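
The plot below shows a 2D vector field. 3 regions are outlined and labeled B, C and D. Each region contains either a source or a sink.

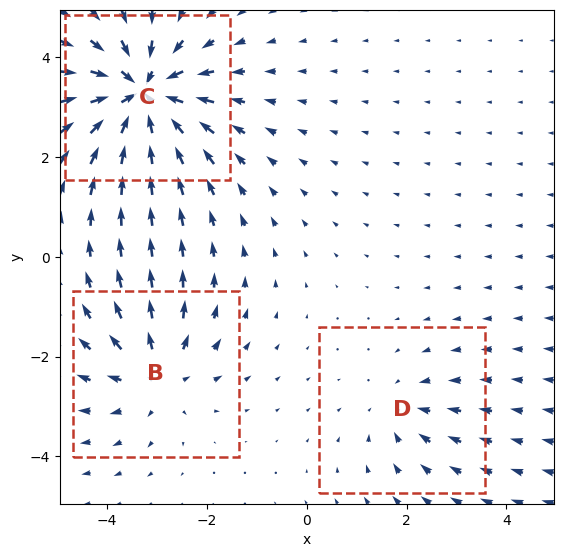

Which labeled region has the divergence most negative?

Divergence at each region's feature centre — B: about +3, C: about -5, D: about -2. Region C is most negative.

C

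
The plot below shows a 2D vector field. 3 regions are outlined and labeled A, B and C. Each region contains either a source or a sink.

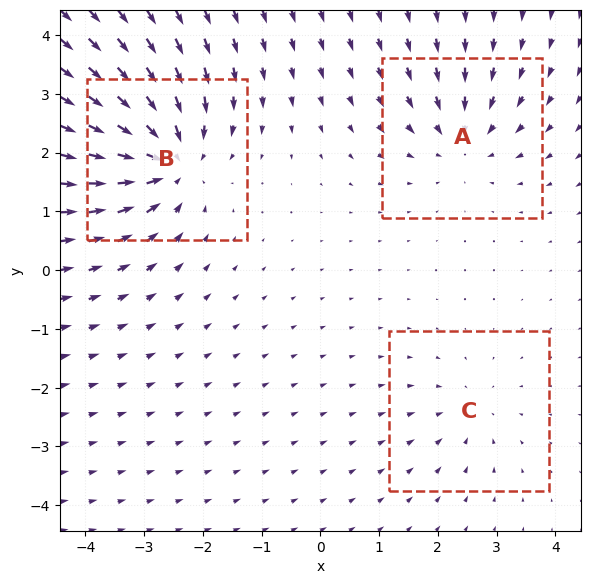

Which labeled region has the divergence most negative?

B

Divergence at each region's feature centre — A: about -3, B: about -6, C: about -2. Region B is most negative.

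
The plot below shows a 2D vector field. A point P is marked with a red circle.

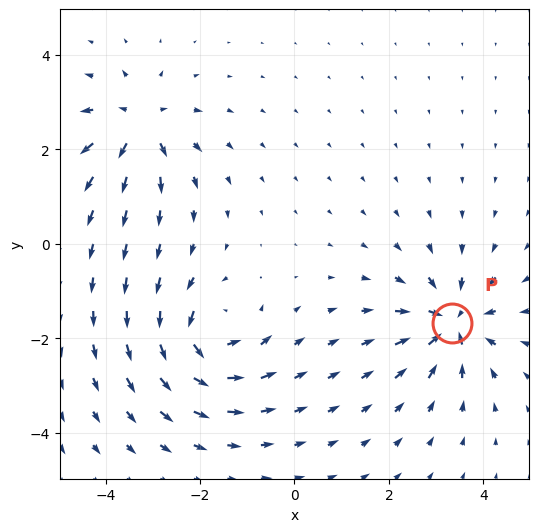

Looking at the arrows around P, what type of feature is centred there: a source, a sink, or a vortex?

At P (3.3, -1.7) the arrows converge inward. Divergence about -7, curl ≈0 — negative divergence with near-zero curl is a sink.

sink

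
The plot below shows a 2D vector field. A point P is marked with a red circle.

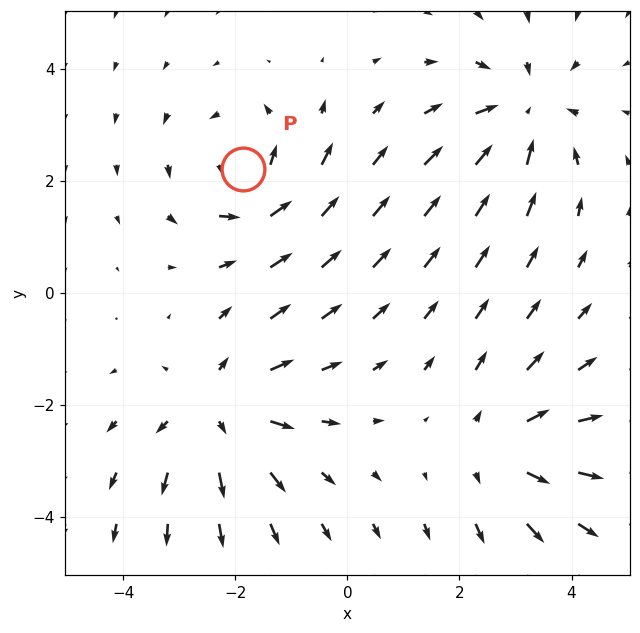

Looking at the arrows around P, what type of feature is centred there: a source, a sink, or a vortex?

At P (-1.9, 2.2) the arrows circulate counterclockwise. Divergence ≈0, curl about +3 — near-zero divergence with nonzero curl is a vortex.

vortex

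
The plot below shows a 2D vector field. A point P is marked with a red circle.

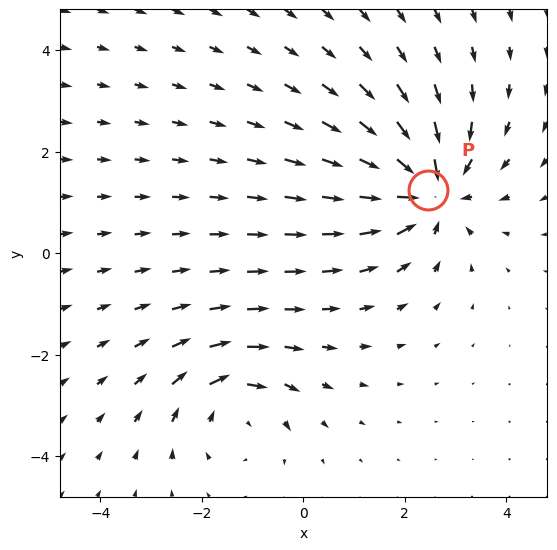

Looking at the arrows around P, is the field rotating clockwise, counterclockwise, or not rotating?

Near P at (2.5, 1.2) the arrows show no circulation. The curl there is ≈0.

not rotating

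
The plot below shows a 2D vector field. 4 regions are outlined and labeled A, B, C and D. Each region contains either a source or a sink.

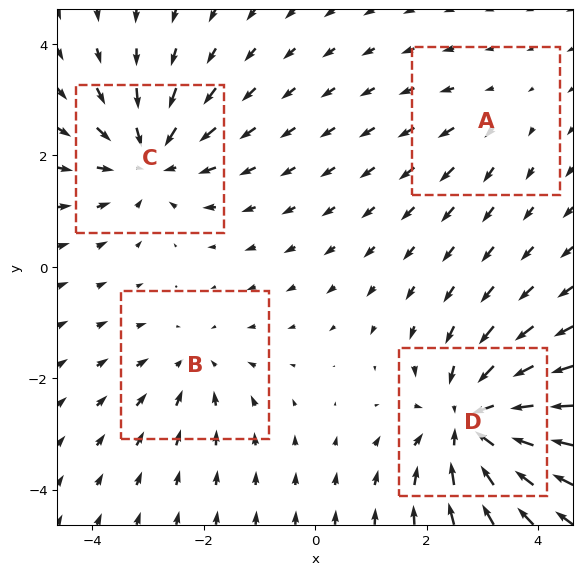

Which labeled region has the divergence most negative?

Divergence at each region's feature centre — A: about +2, B: about -3, C: about -5, D: about -6. Region D is most negative.

D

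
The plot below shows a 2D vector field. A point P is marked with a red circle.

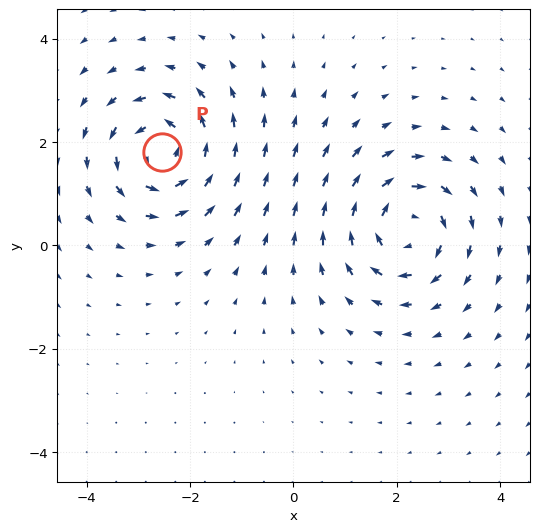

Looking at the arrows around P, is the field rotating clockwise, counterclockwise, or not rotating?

counterclockwise

Near P at (-2.5, 1.8) the arrows circulate counterclockwise. The curl (z-component) there is about +5; positive curl means counterclockwise rotation.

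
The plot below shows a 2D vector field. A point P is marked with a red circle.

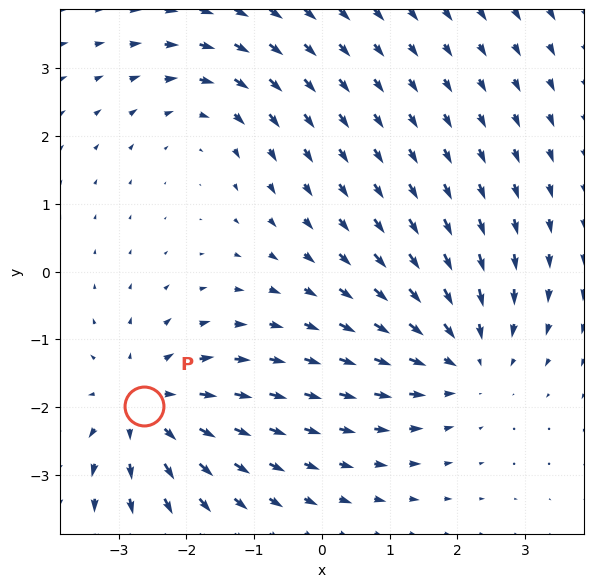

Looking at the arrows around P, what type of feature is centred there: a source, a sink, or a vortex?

source

At P (-2.6, -2.0) the arrows spread outward. Divergence about +4, curl ≈0 — positive divergence with near-zero curl is a source.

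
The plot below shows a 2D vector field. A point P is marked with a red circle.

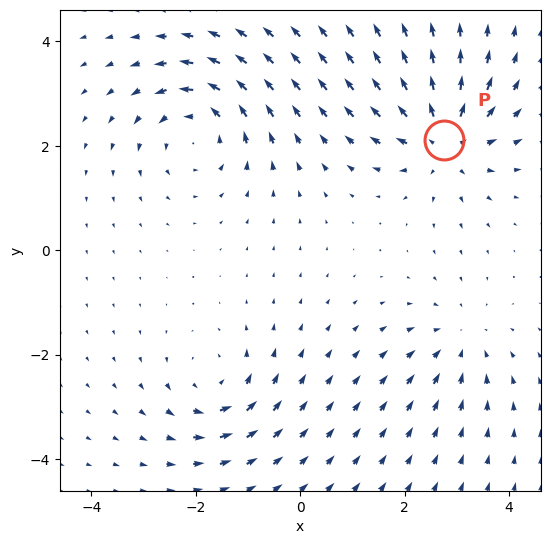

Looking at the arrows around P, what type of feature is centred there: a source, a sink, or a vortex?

source

At P (2.8, 2.1) the arrows spread outward. Divergence about +5, curl ≈0 — positive divergence with near-zero curl is a source.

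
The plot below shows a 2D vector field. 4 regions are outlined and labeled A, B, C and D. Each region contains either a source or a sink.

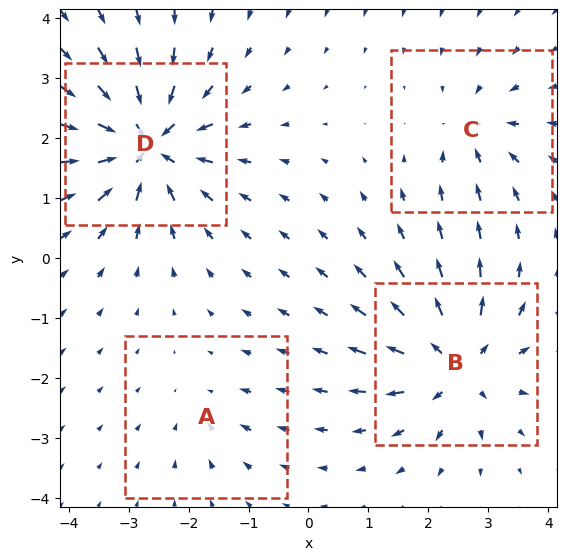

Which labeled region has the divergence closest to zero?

Divergence at each region's feature centre — A: about -2, B: about +7, C: about -4, D: about -8. Region A is closest to zero.

A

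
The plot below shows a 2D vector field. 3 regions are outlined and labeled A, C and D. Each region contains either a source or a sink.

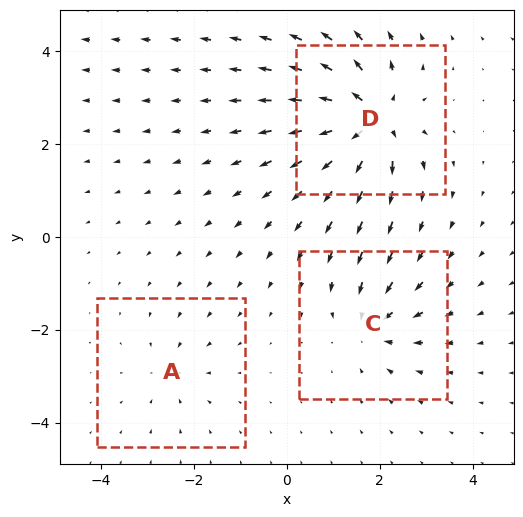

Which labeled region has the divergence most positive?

Divergence at each region's feature centre — A: about -2, C: about -4, D: about +6. Region D is most positive.

D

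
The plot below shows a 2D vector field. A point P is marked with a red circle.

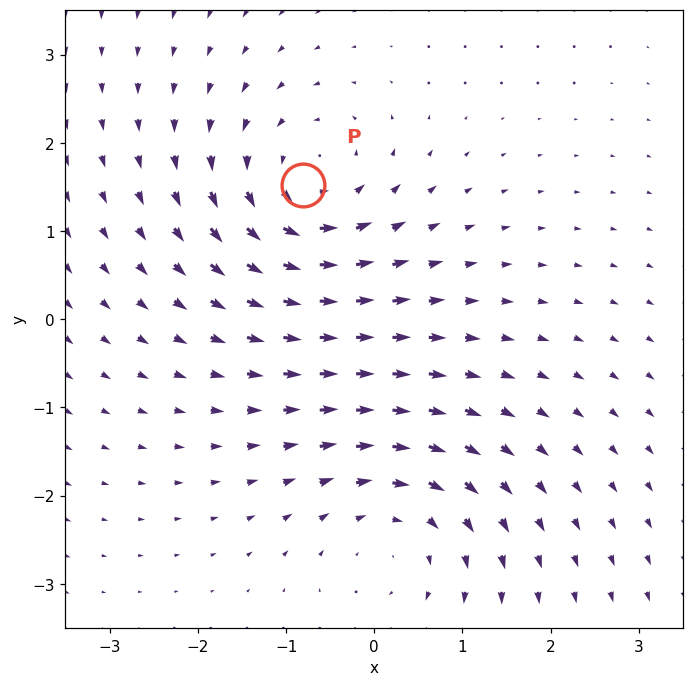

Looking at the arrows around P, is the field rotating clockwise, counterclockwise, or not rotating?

counterclockwise

Near P at (-0.8, 1.5) the arrows circulate counterclockwise. The curl (z-component) there is about +5; positive curl means counterclockwise rotation.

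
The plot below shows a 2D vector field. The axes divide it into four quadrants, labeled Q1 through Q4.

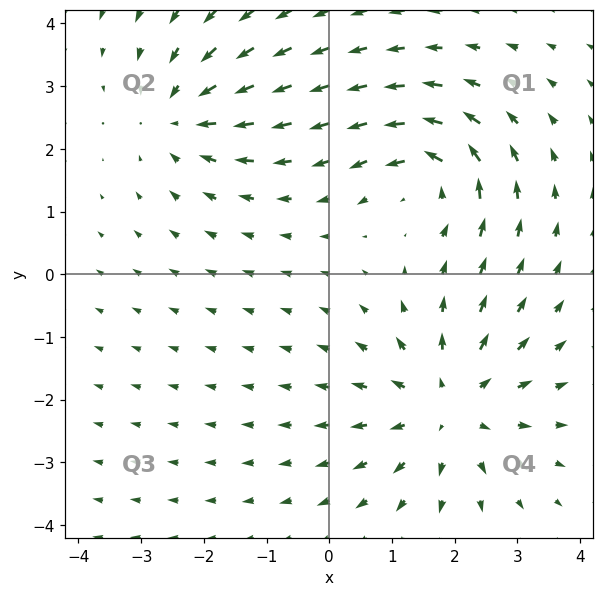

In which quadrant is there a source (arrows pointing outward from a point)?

The source sits at approximately (1.9, -2.1), which lies in quadrant Q4. The divergence there is about +4, positive as expected for a source.

Q4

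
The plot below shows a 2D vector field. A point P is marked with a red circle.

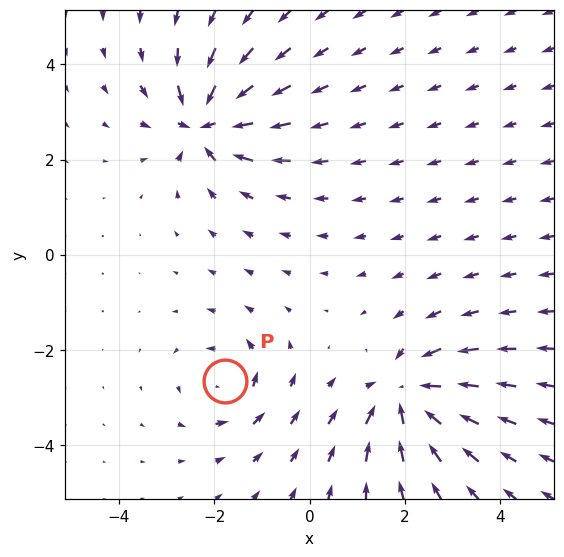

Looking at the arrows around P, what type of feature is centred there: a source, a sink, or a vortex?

At P (-1.8, -2.7) the arrows circulate counterclockwise. Divergence ≈0, curl about +4 — near-zero divergence with nonzero curl is a vortex.

vortex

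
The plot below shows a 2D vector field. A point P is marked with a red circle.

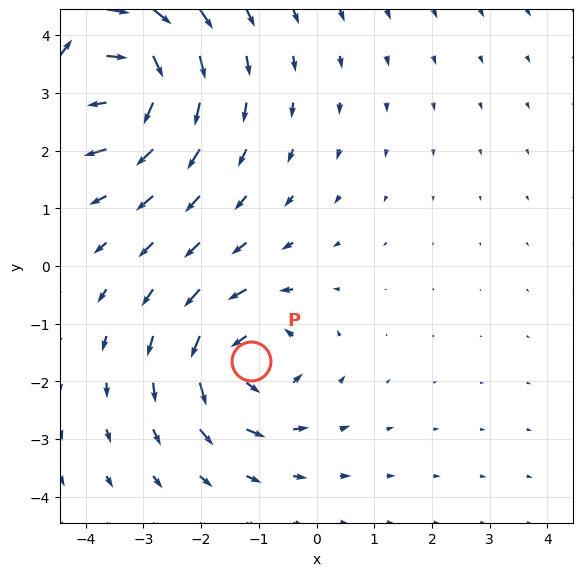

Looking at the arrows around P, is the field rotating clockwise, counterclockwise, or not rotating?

Near P at (-1.1, -1.7) the arrows circulate counterclockwise. The curl (z-component) there is about +3; positive curl means counterclockwise rotation.

counterclockwise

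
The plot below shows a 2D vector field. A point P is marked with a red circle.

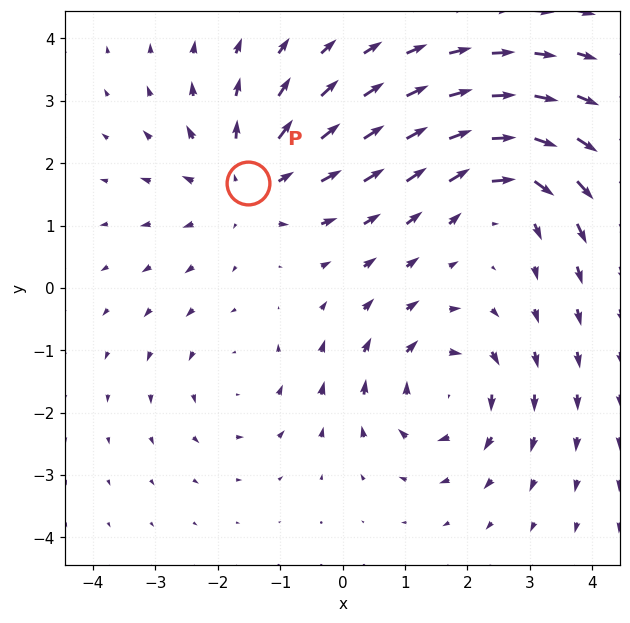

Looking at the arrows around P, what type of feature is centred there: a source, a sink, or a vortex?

source

At P (-1.5, 1.7) the arrows spread outward. Divergence about +4, curl ≈0 — positive divergence with near-zero curl is a source.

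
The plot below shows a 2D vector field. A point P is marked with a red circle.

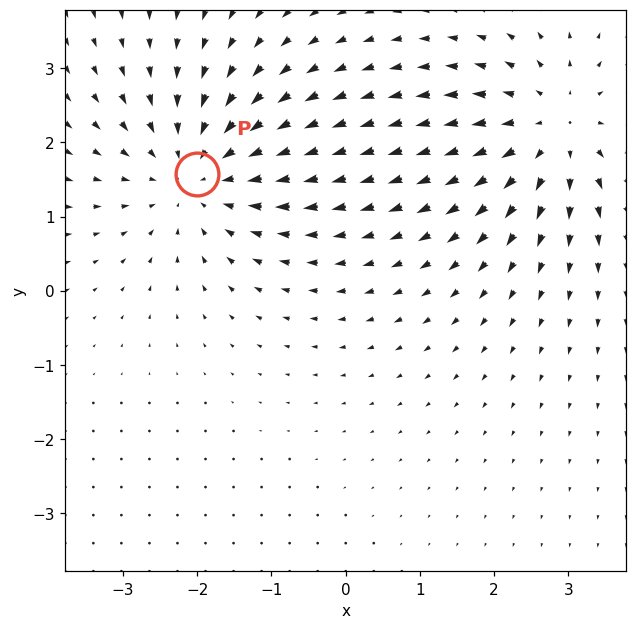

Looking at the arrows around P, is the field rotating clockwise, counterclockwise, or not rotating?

not rotating

Near P at (-2.0, 1.6) the arrows show no circulation. The curl there is ≈0.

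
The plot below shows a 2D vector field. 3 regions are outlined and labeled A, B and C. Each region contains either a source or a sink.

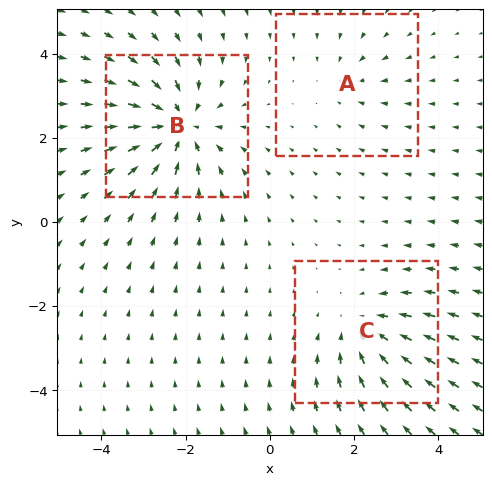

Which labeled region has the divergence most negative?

Divergence at each region's feature centre — A: about -2, B: about -5, C: about -3. Region B is most negative.

B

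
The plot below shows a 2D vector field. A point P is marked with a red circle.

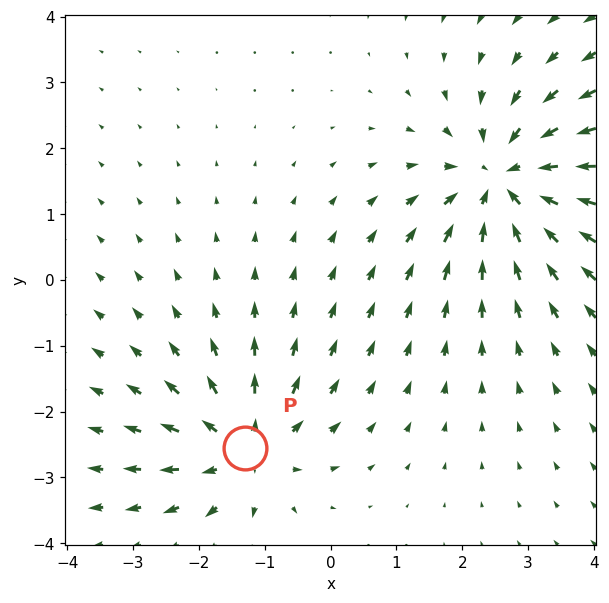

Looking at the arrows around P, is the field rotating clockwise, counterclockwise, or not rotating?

not rotating

Near P at (-1.3, -2.6) the arrows show no circulation. The curl there is ≈0.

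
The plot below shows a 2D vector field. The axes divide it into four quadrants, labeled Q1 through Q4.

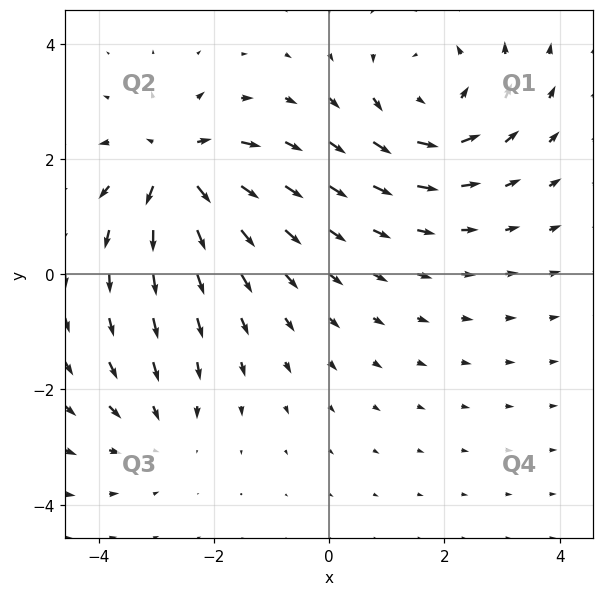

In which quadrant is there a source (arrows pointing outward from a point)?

Q2

The source sits at approximately (-2.6, 1.9), which lies in quadrant Q2. The divergence there is about +6, positive as expected for a source.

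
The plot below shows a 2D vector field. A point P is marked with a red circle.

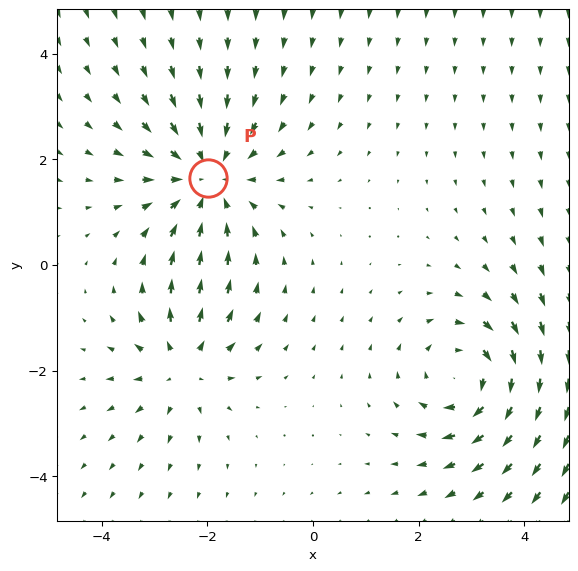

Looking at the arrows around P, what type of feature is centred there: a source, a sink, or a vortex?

sink

At P (-2.0, 1.7) the arrows converge inward. Divergence about -3, curl ≈0 — negative divergence with near-zero curl is a sink.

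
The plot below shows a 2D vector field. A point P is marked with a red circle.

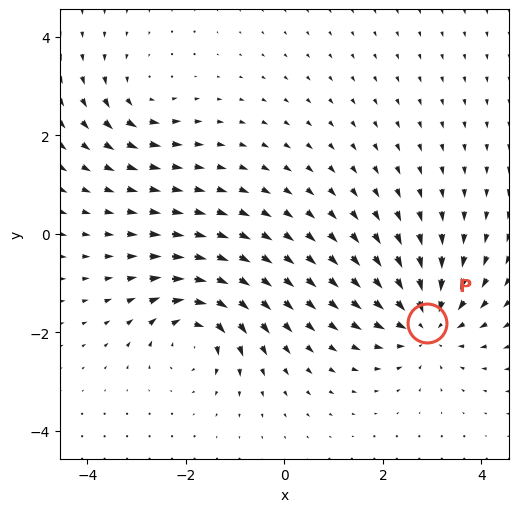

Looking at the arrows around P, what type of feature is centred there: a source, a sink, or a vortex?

At P (2.9, -1.8) the arrows converge inward. Divergence about -5, curl ≈0 — negative divergence with near-zero curl is a sink.

sink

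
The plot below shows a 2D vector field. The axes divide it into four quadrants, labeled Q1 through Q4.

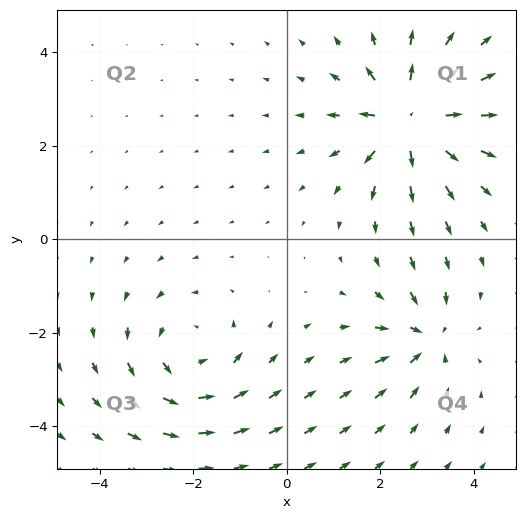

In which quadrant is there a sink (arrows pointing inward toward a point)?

The sink sits at approximately (3.0, -2.1), which lies in quadrant Q4. The divergence there is about -4, negative as expected for a sink.

Q4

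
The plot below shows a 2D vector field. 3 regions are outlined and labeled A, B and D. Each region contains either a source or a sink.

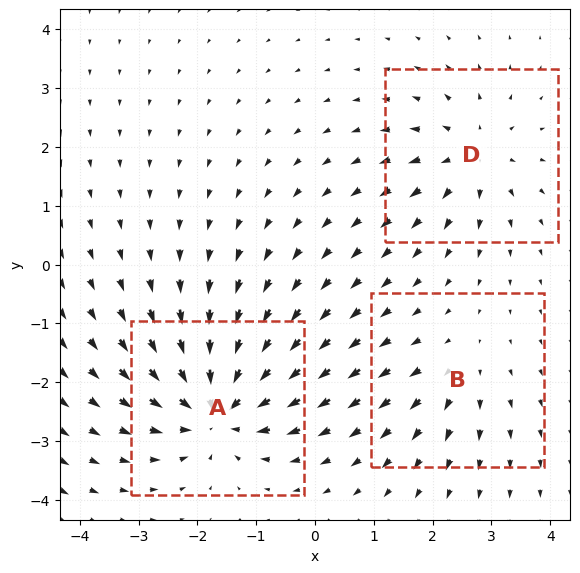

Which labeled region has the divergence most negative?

A

Divergence at each region's feature centre — A: about -6, B: about +2, D: about +4. Region A is most negative.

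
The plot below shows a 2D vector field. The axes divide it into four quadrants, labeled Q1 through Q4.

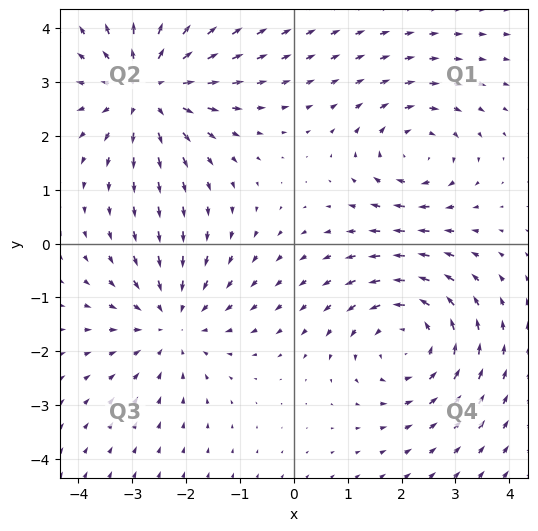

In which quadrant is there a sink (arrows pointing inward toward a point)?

The sink sits at approximately (-2.3, -1.5), which lies in quadrant Q3. The divergence there is about -3, negative as expected for a sink.

Q3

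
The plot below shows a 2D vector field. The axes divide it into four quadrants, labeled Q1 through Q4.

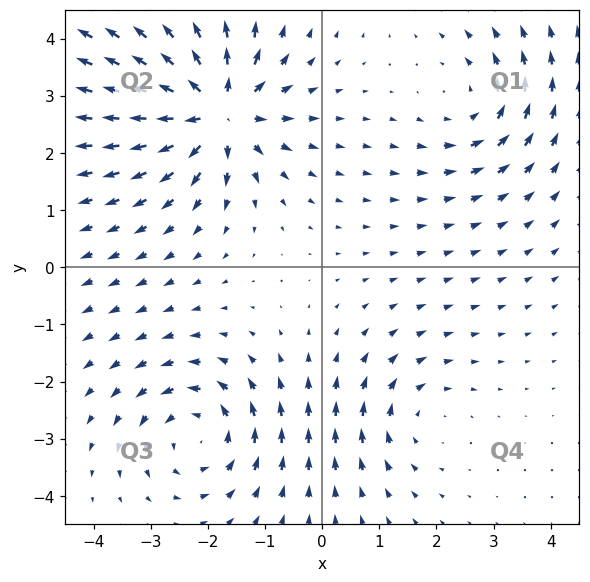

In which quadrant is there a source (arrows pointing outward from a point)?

The source sits at approximately (-1.8, 2.7), which lies in quadrant Q2. The divergence there is about +7, positive as expected for a source.

Q2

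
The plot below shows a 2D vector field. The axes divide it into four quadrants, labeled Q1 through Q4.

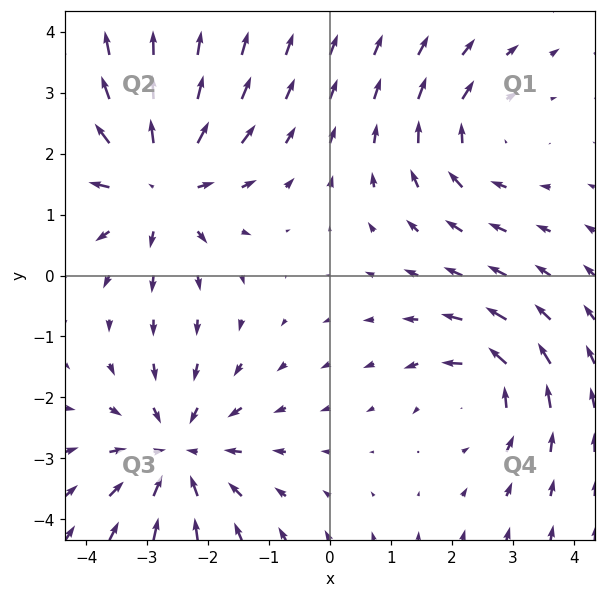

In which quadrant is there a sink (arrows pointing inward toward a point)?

The sink sits at approximately (-2.5, -2.9), which lies in quadrant Q3. The divergence there is about -4, negative as expected for a sink.

Q3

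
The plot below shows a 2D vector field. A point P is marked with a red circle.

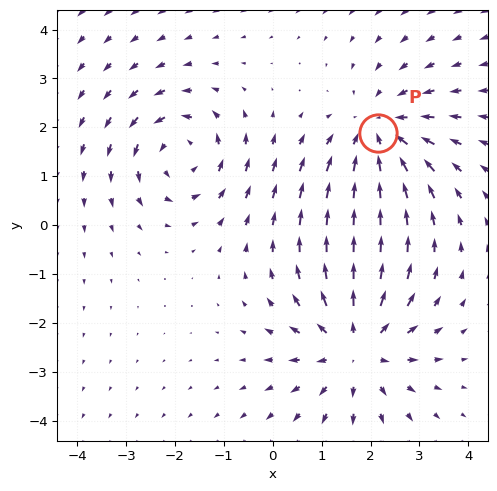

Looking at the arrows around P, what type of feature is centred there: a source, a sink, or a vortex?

sink

At P (2.2, 1.9) the arrows converge inward. Divergence about -3, curl ≈0 — negative divergence with near-zero curl is a sink.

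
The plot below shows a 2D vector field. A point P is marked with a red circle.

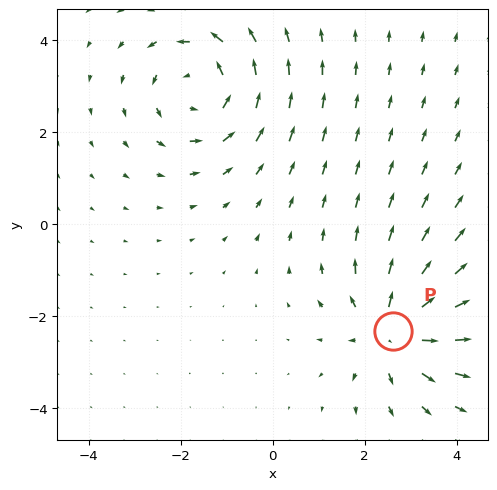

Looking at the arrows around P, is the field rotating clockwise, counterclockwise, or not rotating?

Near P at (2.6, -2.3) the arrows show no circulation. The curl there is ≈0.

not rotating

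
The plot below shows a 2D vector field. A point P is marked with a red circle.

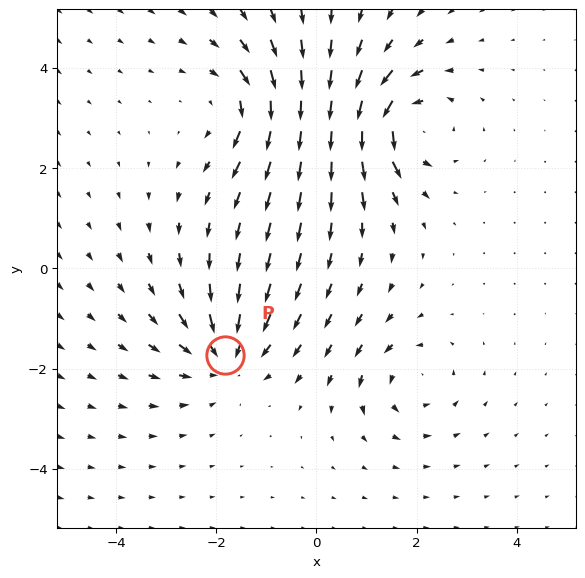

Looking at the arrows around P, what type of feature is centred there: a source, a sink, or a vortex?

At P (-1.8, -1.7) the arrows converge inward. Divergence about -4, curl ≈0 — negative divergence with near-zero curl is a sink.

sink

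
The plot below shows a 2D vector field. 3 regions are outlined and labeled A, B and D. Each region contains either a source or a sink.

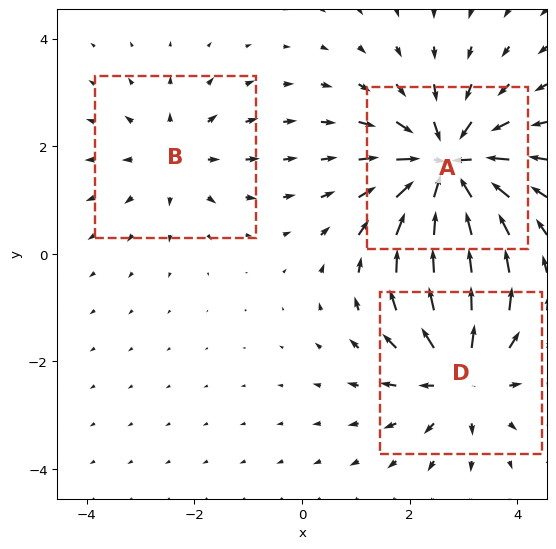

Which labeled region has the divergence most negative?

Divergence at each region's feature centre — A: about -5, B: about +2, D: about +4. Region A is most negative.

A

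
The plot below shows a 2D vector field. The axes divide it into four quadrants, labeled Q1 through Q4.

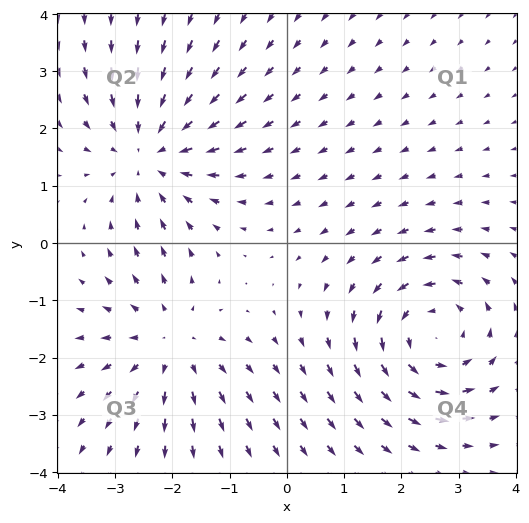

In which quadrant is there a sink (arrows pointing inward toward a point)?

Q2

The sink sits at approximately (-2.4, 1.6), which lies in quadrant Q2. The divergence there is about -4, negative as expected for a sink.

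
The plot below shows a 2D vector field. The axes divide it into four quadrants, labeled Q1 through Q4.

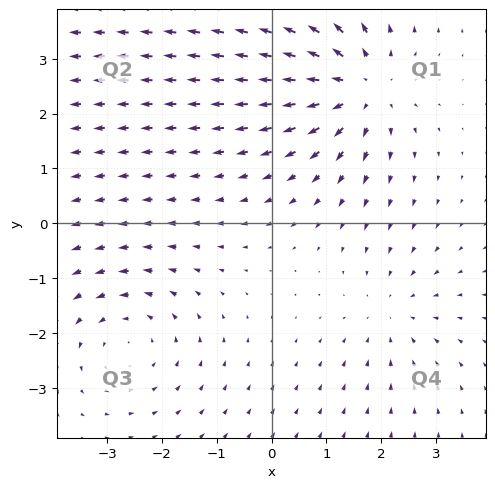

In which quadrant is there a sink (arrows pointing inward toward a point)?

Q4

The sink sits at approximately (2.2, -1.6), which lies in quadrant Q4. The divergence there is about -2, negative as expected for a sink.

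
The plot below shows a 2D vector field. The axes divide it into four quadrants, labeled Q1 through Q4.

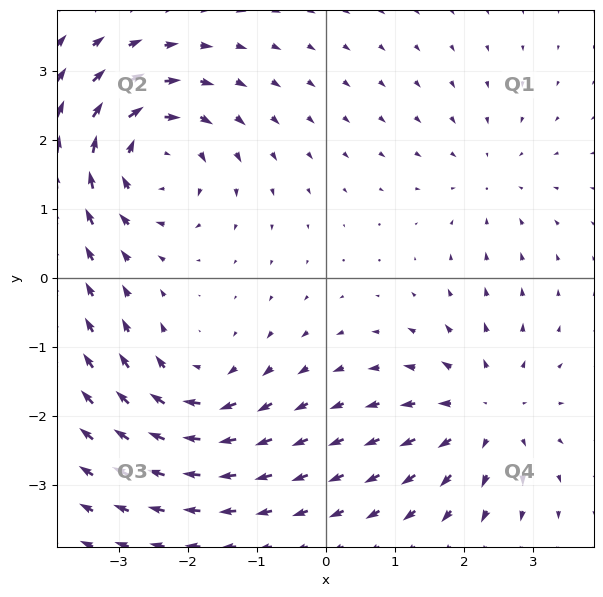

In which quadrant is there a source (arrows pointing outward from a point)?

The source sits at approximately (2.3, -1.9), which lies in quadrant Q4. The divergence there is about +4, positive as expected for a source.

Q4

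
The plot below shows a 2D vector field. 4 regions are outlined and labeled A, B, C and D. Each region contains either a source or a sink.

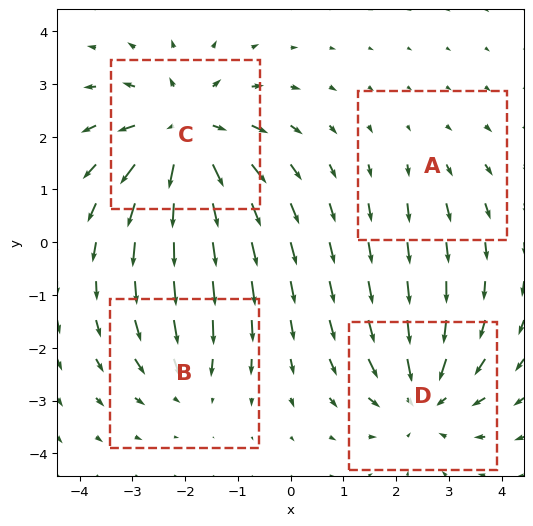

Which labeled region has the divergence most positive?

C

Divergence at each region's feature centre — A: about +2, B: about -3, C: about +6, D: about -4. Region C is most positive.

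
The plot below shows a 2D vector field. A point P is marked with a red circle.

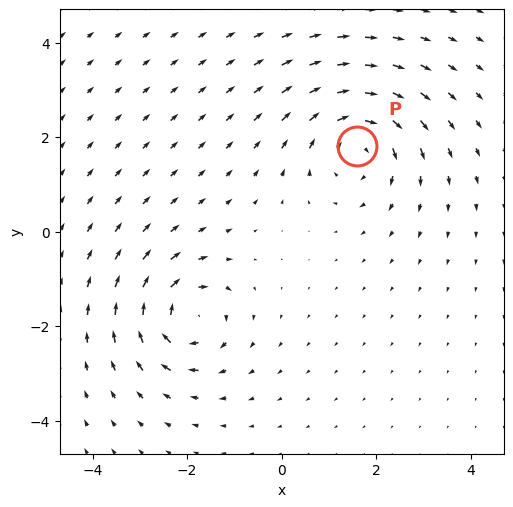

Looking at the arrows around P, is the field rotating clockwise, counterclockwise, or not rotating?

Near P at (1.6, 1.8) the arrows circulate clockwise. The curl (z-component) there is about -5; negative curl means clockwise rotation.

clockwise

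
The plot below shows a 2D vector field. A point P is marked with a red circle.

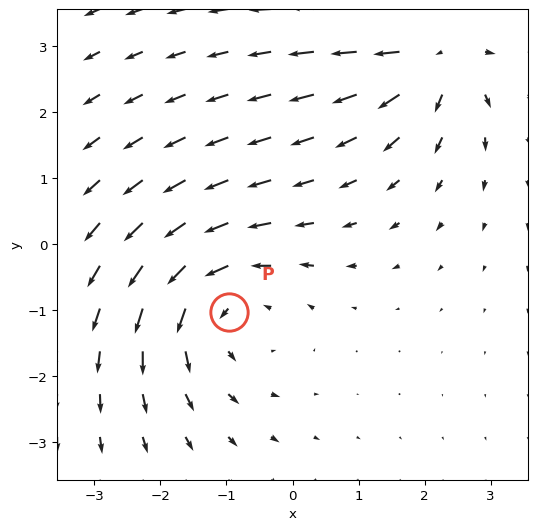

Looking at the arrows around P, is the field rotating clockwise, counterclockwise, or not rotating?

Near P at (-1.0, -1.0) the arrows circulate counterclockwise. The curl (z-component) there is about +3; positive curl means counterclockwise rotation.

counterclockwise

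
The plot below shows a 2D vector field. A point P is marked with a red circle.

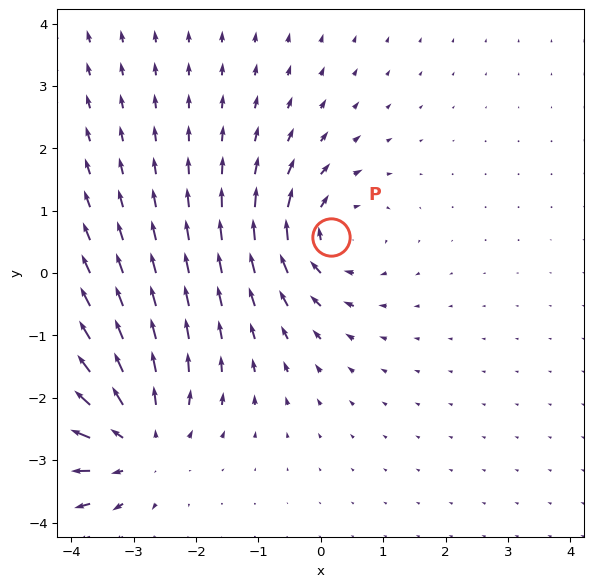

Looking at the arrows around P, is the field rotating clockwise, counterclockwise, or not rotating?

Near P at (0.2, 0.6) the arrows circulate clockwise. The curl (z-component) there is about -4; negative curl means clockwise rotation.

clockwise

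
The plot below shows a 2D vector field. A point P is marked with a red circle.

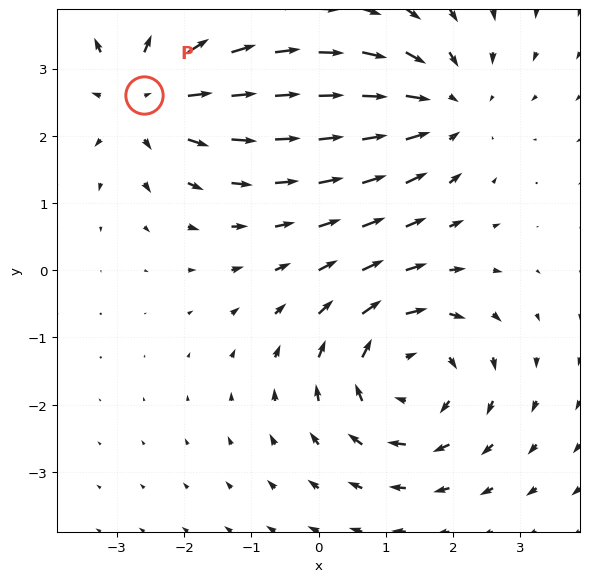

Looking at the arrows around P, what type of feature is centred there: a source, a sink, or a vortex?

At P (-2.6, 2.6) the arrows spread outward. Divergence about +4, curl ≈0 — positive divergence with near-zero curl is a source.

source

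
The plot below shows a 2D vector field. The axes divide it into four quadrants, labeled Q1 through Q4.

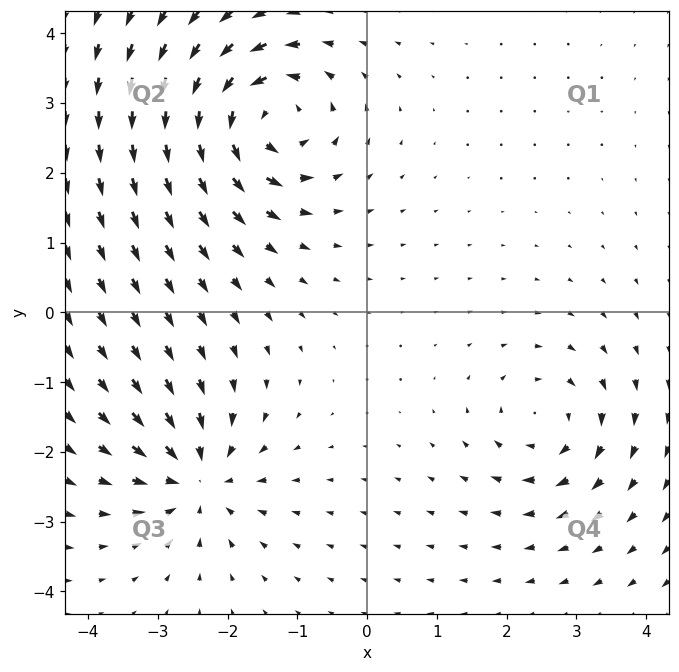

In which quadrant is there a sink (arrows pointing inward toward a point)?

Q3

The sink sits at approximately (-2.4, -2.4), which lies in quadrant Q3. The divergence there is about -5, negative as expected for a sink.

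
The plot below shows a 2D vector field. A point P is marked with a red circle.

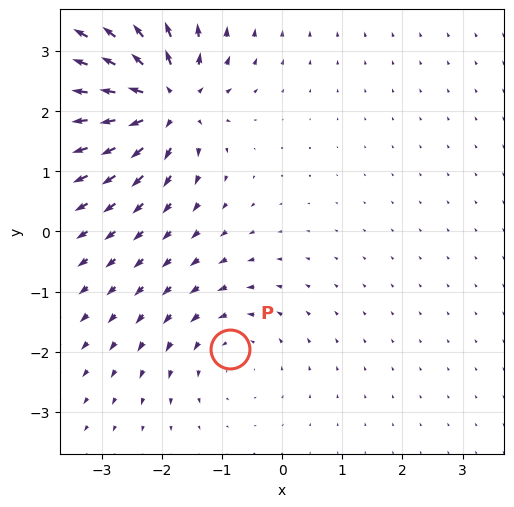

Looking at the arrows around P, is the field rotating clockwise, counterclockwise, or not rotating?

Near P at (-0.9, -2.0) the arrows circulate counterclockwise. The curl (z-component) there is about +3; positive curl means counterclockwise rotation.

counterclockwise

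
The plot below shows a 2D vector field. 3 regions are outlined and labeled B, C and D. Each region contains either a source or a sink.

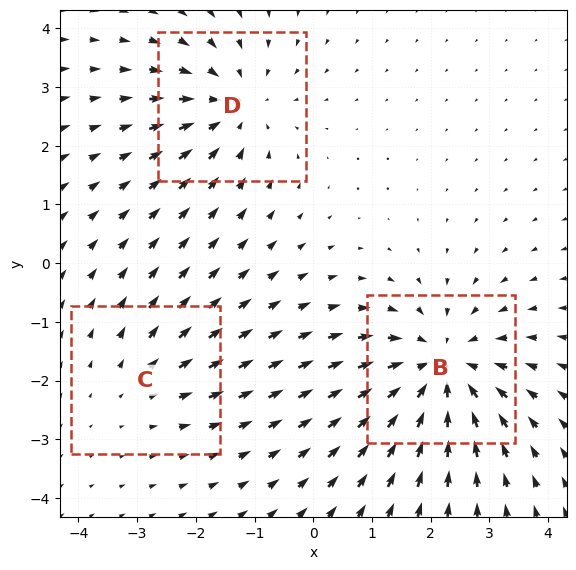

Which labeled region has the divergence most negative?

Divergence at each region's feature centre — B: about -4, C: about +2, D: about -3. Region B is most negative.

B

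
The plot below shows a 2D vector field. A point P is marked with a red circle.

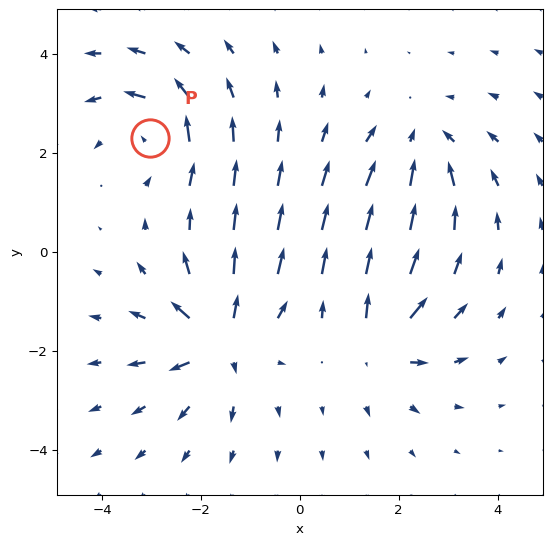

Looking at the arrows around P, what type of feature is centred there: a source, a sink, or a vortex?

vortex

At P (-3.0, 2.3) the arrows circulate counterclockwise. Divergence ≈0, curl about +4 — near-zero divergence with nonzero curl is a vortex.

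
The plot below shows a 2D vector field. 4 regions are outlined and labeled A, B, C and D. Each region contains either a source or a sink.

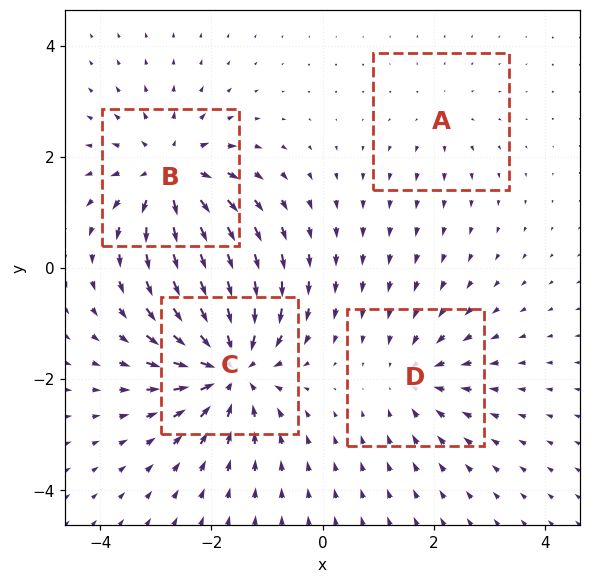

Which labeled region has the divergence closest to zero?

A

Divergence at each region's feature centre — A: about +2, B: about +6, C: about -7, D: about -4. Region A is closest to zero.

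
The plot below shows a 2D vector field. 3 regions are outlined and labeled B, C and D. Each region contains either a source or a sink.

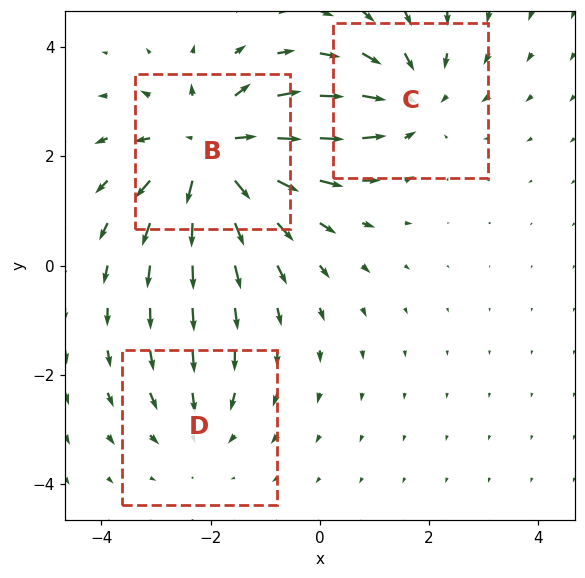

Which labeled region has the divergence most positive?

Divergence at each region's feature centre — B: about +4, C: about -3, D: about -2. Region B is most positive.

B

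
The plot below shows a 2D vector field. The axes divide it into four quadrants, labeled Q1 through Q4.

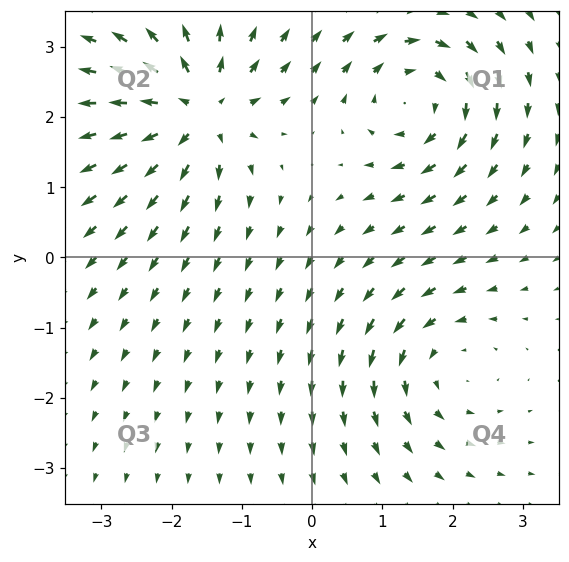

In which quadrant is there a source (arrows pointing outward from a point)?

The source sits at approximately (-1.6, 2.1), which lies in quadrant Q2. The divergence there is about +6, positive as expected for a source.

Q2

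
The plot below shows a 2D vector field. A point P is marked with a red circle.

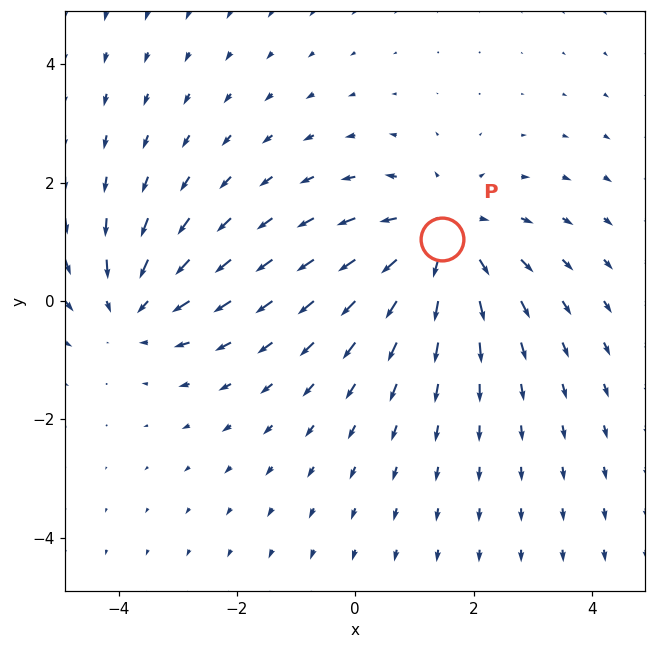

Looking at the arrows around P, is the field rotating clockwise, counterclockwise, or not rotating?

not rotating

Near P at (1.5, 1.1) the arrows show no circulation. The curl there is ≈0.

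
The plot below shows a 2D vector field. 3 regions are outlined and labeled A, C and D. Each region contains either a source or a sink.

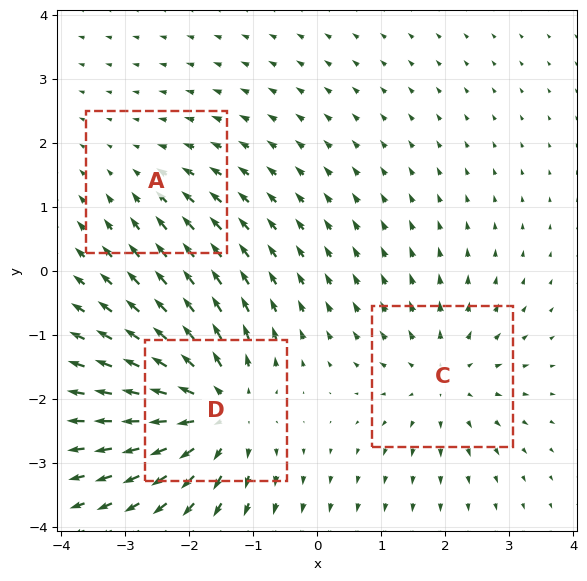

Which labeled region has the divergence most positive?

D

Divergence at each region's feature centre — A: about -2, C: about +3, D: about +5. Region D is most positive.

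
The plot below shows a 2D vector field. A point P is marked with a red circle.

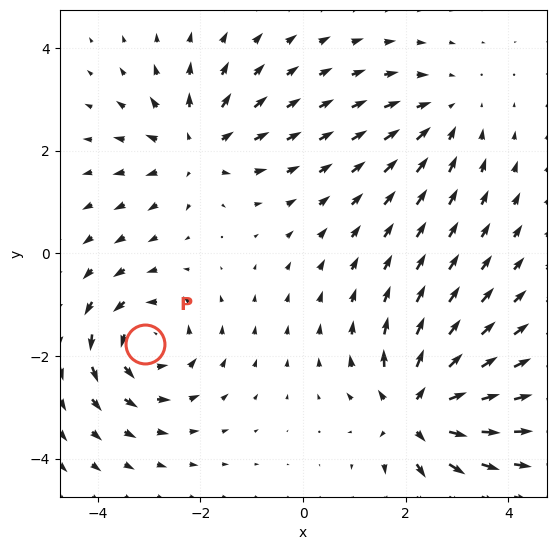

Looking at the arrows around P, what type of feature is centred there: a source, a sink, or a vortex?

vortex

At P (-3.1, -1.8) the arrows circulate counterclockwise. Divergence ≈0, curl about +4 — near-zero divergence with nonzero curl is a vortex.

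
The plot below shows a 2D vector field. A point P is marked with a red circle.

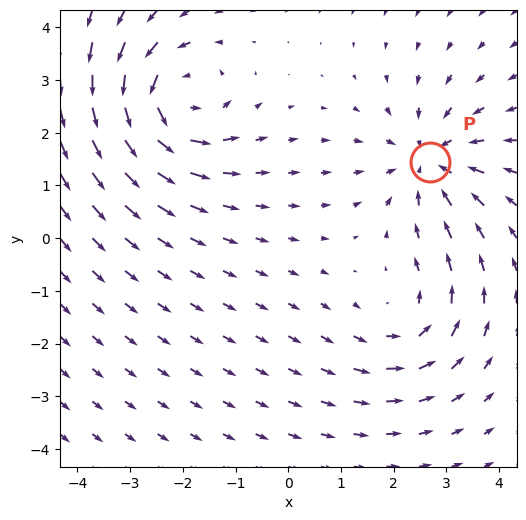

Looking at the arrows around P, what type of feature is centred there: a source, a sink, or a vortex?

At P (2.7, 1.5) the arrows converge inward. Divergence about -3, curl ≈0 — negative divergence with near-zero curl is a sink.

sink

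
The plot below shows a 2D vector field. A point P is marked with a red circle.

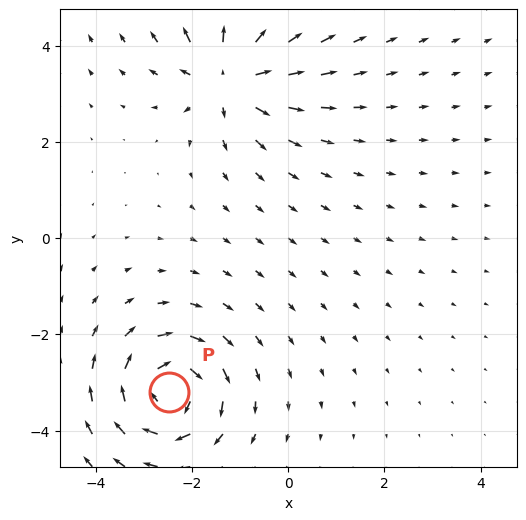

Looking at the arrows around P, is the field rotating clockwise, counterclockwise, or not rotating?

clockwise

Near P at (-2.5, -3.2) the arrows circulate clockwise. The curl (z-component) there is about -5; negative curl means clockwise rotation.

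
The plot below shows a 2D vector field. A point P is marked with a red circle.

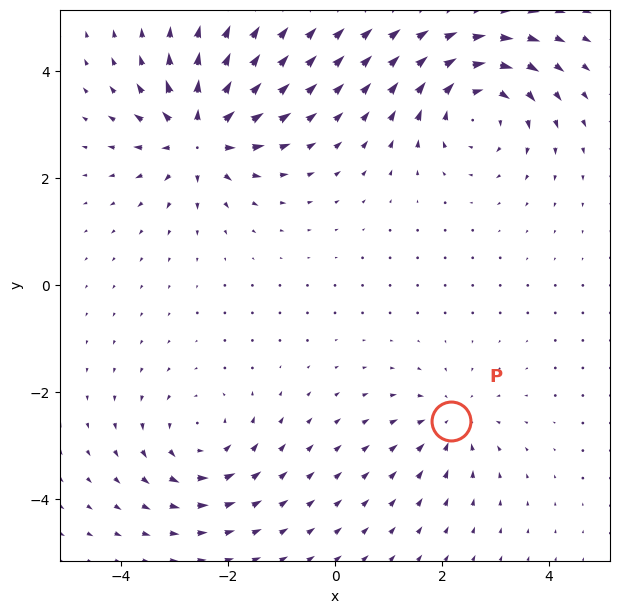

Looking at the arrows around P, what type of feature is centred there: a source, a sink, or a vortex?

At P (2.2, -2.5) the arrows converge inward. Divergence about -3, curl ≈0 — negative divergence with near-zero curl is a sink.

sink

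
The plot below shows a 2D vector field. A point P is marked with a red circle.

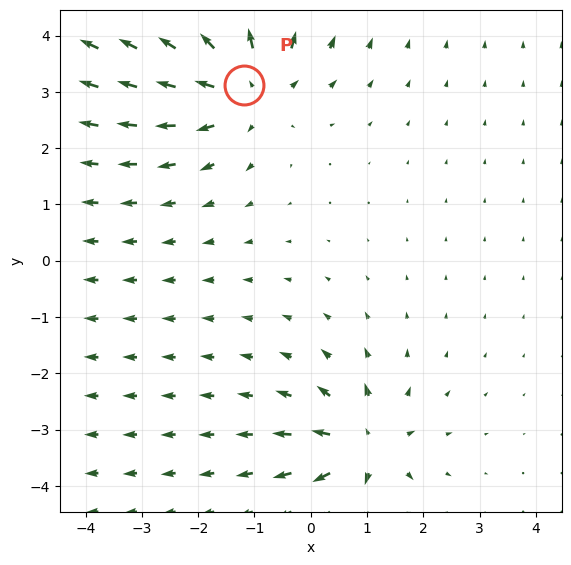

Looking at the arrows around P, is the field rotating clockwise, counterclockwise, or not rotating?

not rotating

Near P at (-1.2, 3.1) the arrows show no circulation. The curl there is ≈0.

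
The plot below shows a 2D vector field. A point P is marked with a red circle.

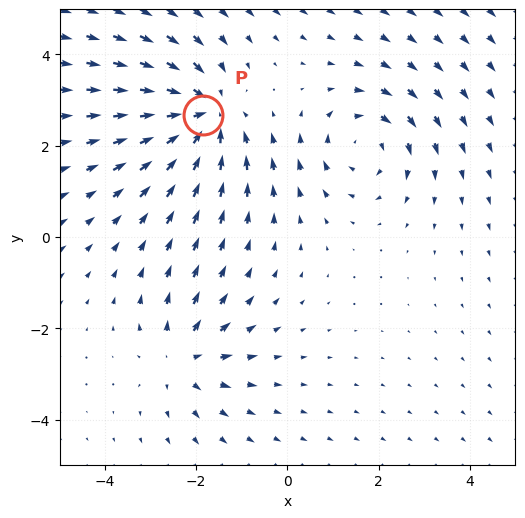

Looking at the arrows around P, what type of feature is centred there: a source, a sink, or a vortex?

sink

At P (-1.9, 2.7) the arrows converge inward. Divergence about -4, curl ≈0 — negative divergence with near-zero curl is a sink.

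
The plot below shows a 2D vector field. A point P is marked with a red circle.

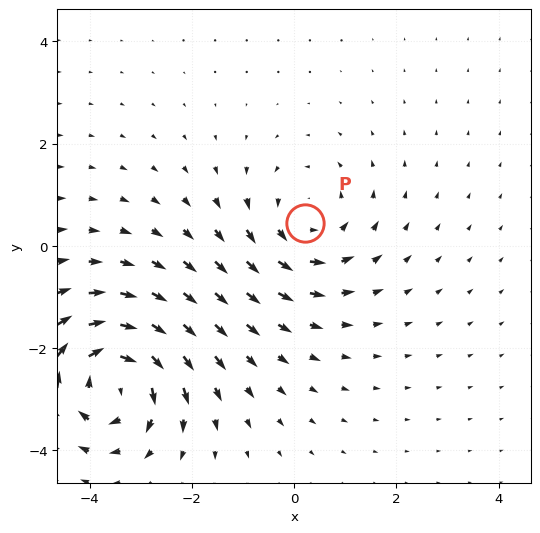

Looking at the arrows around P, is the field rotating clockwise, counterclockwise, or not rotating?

counterclockwise

Near P at (0.2, 0.5) the arrows circulate counterclockwise. The curl (z-component) there is about +3; positive curl means counterclockwise rotation.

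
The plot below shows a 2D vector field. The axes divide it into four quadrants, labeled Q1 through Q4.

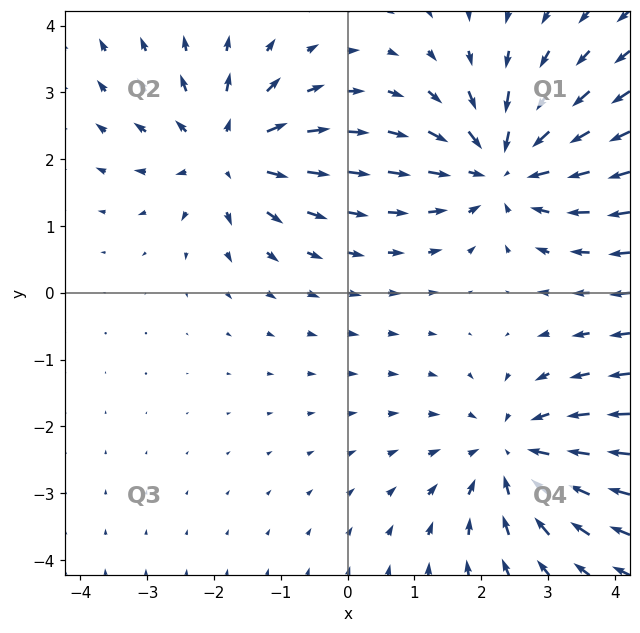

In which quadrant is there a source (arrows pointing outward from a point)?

The source sits at approximately (-1.8, 2.1), which lies in quadrant Q2. The divergence there is about +5, positive as expected for a source.

Q2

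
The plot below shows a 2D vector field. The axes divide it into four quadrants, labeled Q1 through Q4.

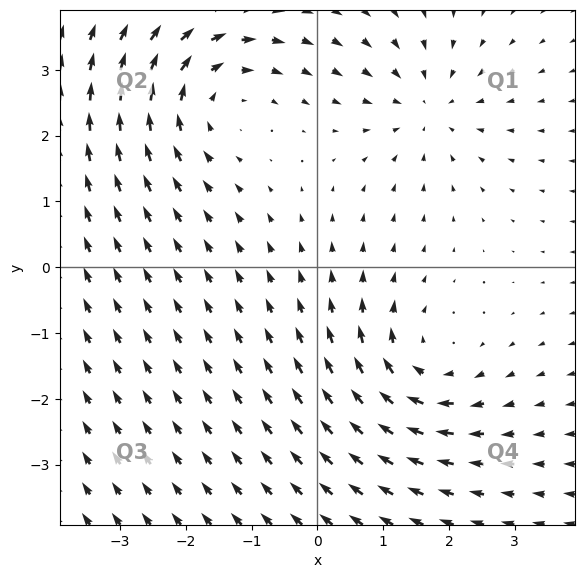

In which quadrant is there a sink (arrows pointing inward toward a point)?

The sink sits at approximately (1.7, 2.4), which lies in quadrant Q1. The divergence there is about -3, negative as expected for a sink.

Q1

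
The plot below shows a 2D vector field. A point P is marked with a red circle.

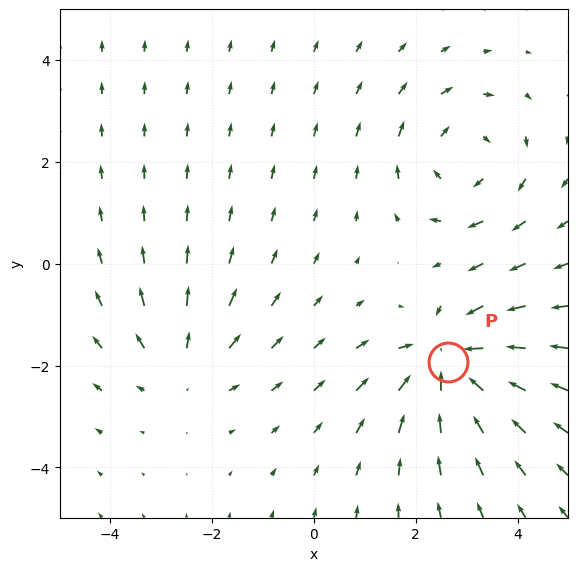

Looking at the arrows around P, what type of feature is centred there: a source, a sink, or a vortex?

At P (2.6, -1.9) the arrows converge inward. Divergence about -6, curl ≈0 — negative divergence with near-zero curl is a sink.

sink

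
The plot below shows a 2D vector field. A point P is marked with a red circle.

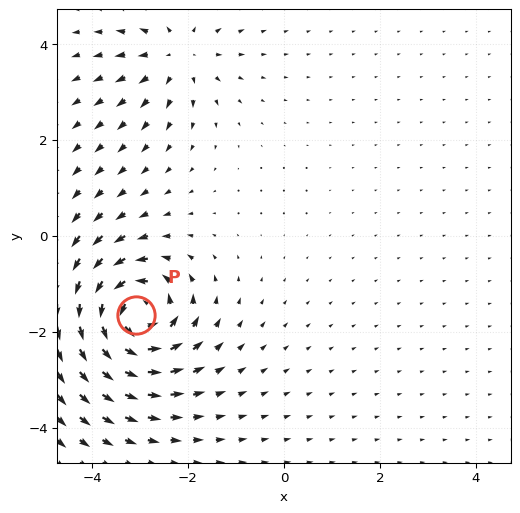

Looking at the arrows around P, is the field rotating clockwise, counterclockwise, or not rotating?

counterclockwise

Near P at (-3.1, -1.6) the arrows circulate counterclockwise. The curl (z-component) there is about +6; positive curl means counterclockwise rotation.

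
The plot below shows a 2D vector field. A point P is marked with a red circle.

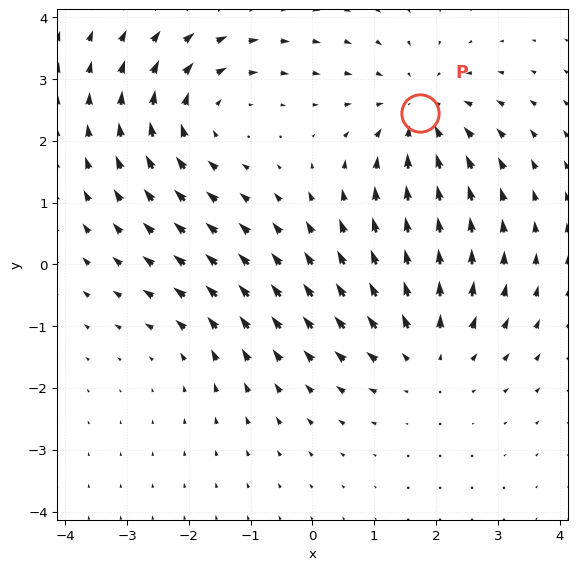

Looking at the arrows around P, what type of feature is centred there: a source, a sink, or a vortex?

sink

At P (1.7, 2.5) the arrows converge inward. Divergence about -4, curl ≈0 — negative divergence with near-zero curl is a sink.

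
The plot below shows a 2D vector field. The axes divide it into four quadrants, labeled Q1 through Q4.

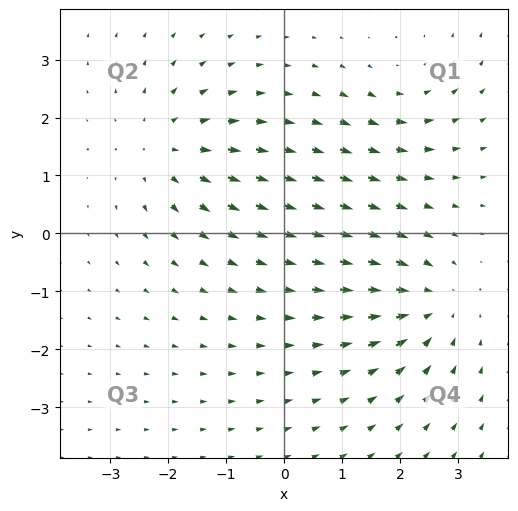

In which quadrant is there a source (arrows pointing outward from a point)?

Q2

The source sits at approximately (-2.1, 1.5), which lies in quadrant Q2. The divergence there is about +4, positive as expected for a source.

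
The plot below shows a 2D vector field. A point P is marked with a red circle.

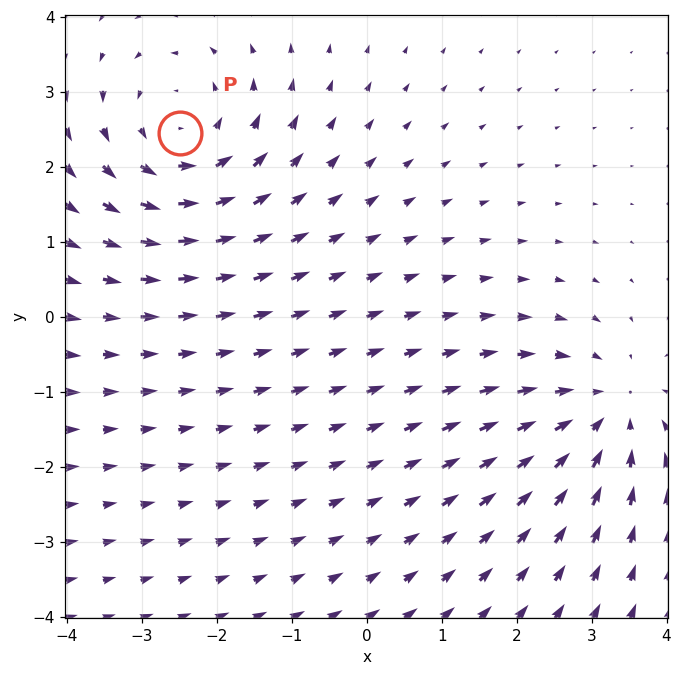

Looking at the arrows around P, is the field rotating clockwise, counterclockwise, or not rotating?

Near P at (-2.5, 2.5) the arrows circulate counterclockwise. The curl (z-component) there is about +3; positive curl means counterclockwise rotation.

counterclockwise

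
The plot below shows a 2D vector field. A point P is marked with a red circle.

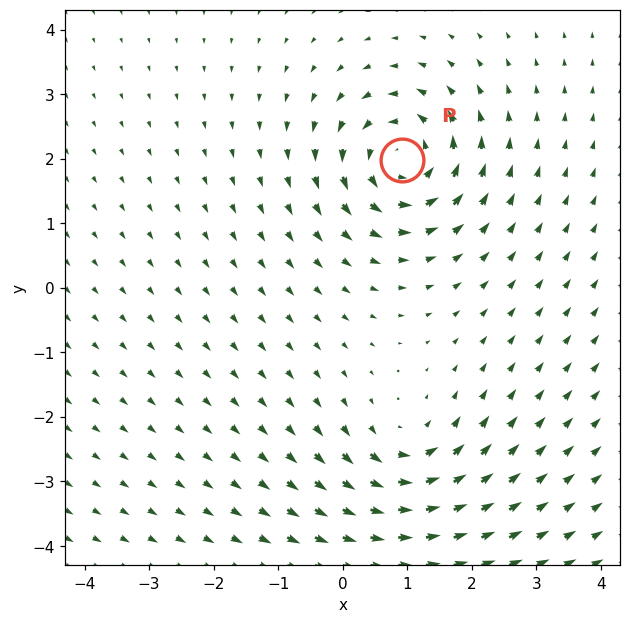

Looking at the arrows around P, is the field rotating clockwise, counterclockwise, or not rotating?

counterclockwise

Near P at (0.9, 2.0) the arrows circulate counterclockwise. The curl (z-component) there is about +7; positive curl means counterclockwise rotation.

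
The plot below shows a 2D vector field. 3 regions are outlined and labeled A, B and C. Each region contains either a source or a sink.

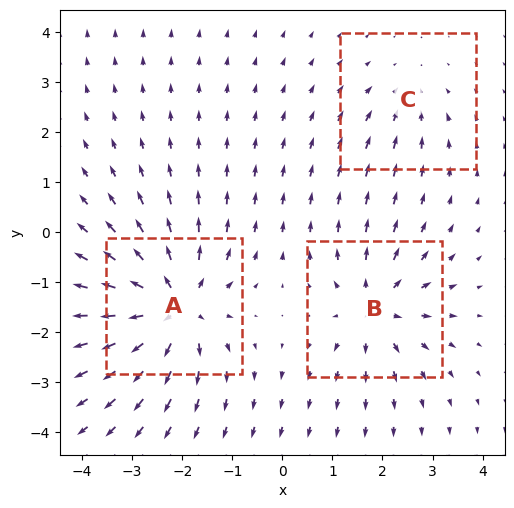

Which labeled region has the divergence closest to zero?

Divergence at each region's feature centre — A: about +6, B: about +4, C: about -2. Region C is closest to zero.

C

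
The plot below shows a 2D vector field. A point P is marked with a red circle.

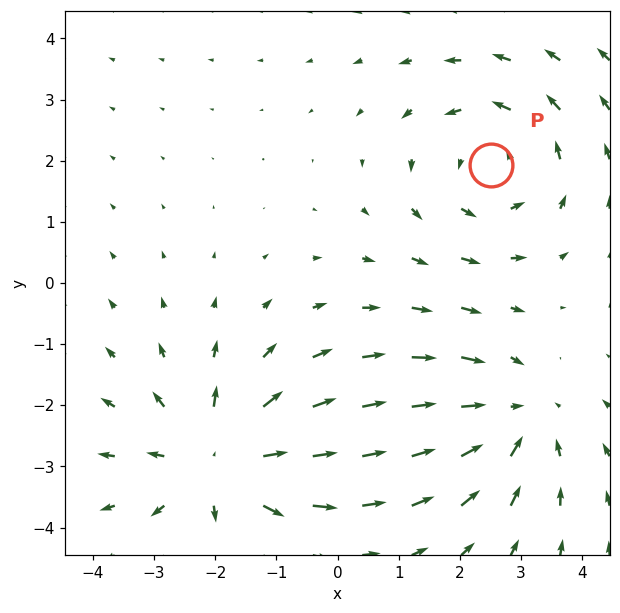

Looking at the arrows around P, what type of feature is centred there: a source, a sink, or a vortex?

vortex

At P (2.5, 1.9) the arrows circulate counterclockwise. Divergence ≈0, curl about +3 — near-zero divergence with nonzero curl is a vortex.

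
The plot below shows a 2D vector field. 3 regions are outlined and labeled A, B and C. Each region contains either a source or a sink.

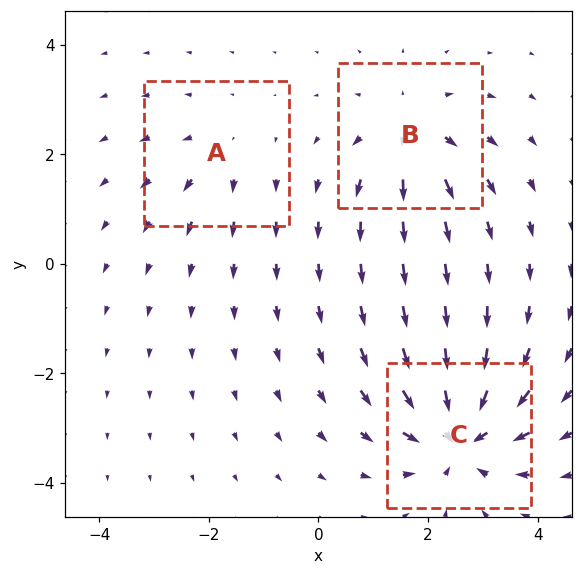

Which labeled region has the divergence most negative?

C

Divergence at each region's feature centre — A: about +2, B: about +4, C: about -5. Region C is most negative.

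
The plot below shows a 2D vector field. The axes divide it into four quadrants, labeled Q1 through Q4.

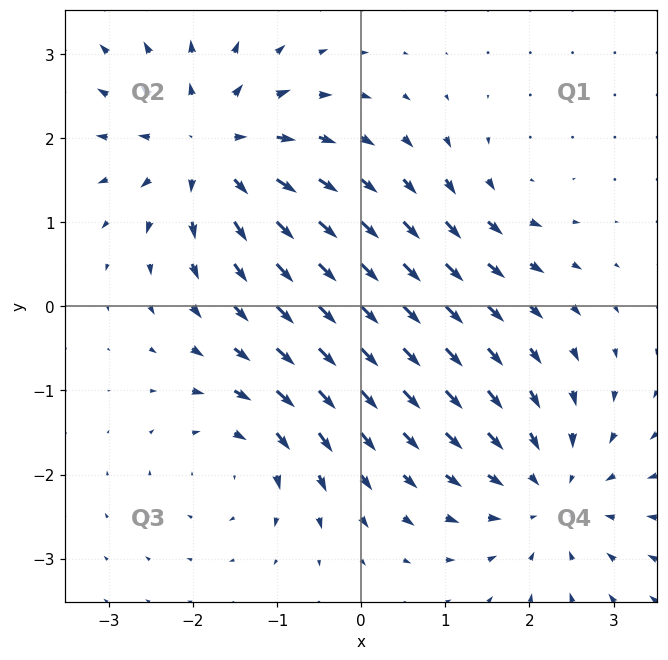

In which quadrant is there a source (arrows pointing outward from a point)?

Q2

The source sits at approximately (-1.8, 1.9), which lies in quadrant Q2. The divergence there is about +6, positive as expected for a source.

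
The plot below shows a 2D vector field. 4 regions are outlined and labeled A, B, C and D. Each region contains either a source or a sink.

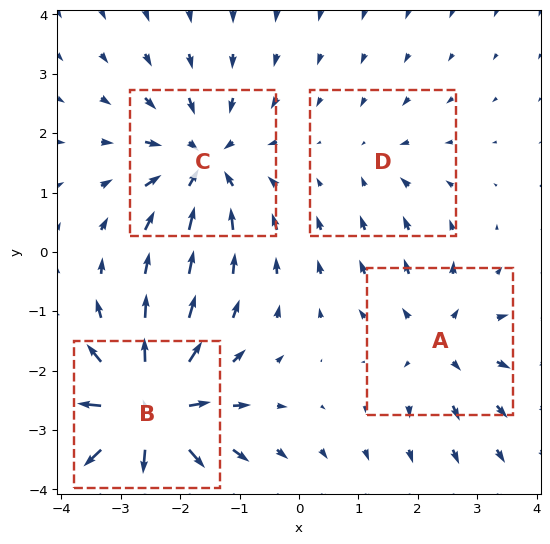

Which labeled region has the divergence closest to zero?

D

Divergence at each region's feature centre — A: about +4, B: about +7, C: about -5, D: about -2. Region D is closest to zero.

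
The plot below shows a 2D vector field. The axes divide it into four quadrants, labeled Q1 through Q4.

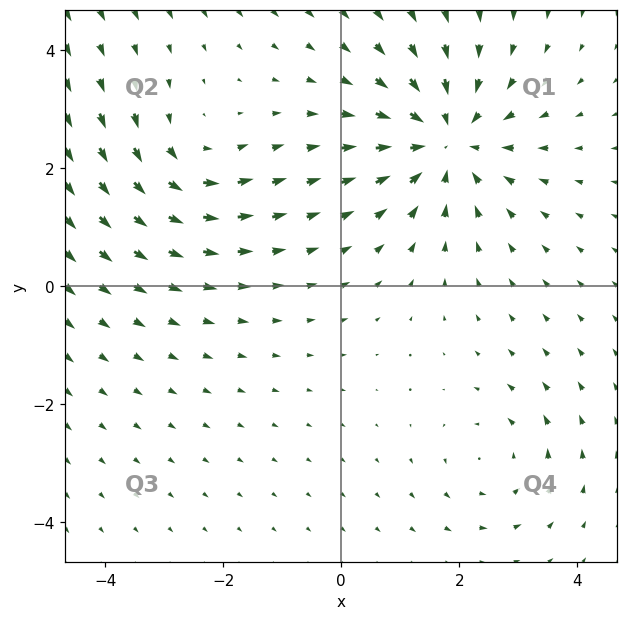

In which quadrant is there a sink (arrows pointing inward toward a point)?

Q1

The sink sits at approximately (1.8, 2.5), which lies in quadrant Q1. The divergence there is about -4, negative as expected for a sink.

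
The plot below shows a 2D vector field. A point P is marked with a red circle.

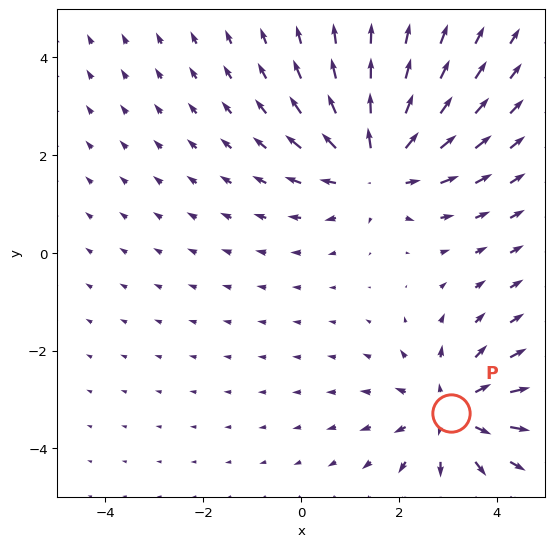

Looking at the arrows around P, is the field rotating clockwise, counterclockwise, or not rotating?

Near P at (3.1, -3.3) the arrows show no circulation. The curl there is ≈0.

not rotating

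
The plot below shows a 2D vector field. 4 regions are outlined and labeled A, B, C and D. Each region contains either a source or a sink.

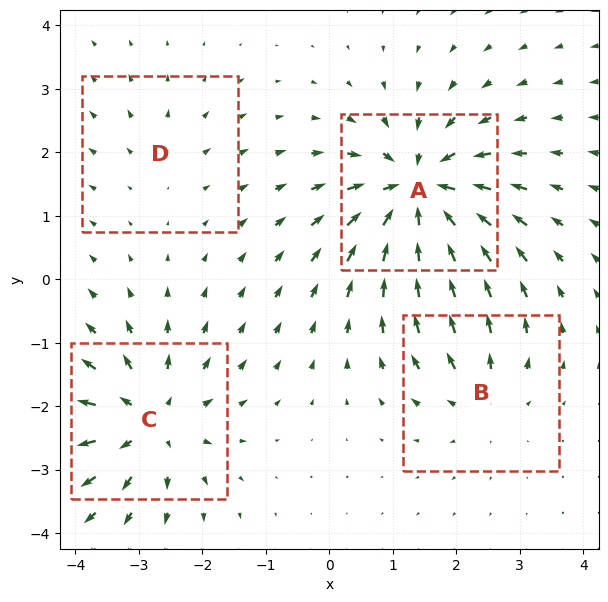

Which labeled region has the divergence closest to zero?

D

Divergence at each region's feature centre — A: about -9, B: about +4, C: about +6, D: about +2. Region D is closest to zero.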